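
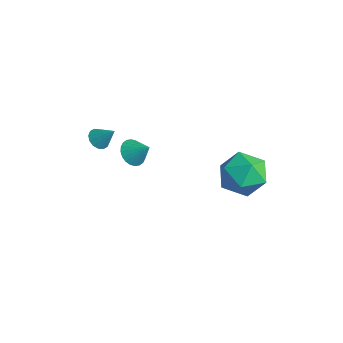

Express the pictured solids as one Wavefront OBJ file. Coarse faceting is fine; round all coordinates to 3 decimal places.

v 0.632 2.167 -2.586
v 1.653 2.328 -3.127
v 1.327 0.632 -1.733
v 2.348 0.793 -2.274
v 2.001 1.54 -1.447
v 1.572 2.489 -1.974
v 1.408 0.471 -2.886
v 0.979 1.42 -3.413
v 2.133 1.281 -3.313
v 2.5 1.941 -2.423
v 0.48 1.019 -2.437
v 0.847 1.679 -1.547
v -3.995 -0.542 -4.291
v -3.501 -0.999 -4.52
v -3.285 -0.138 -3.569
v -3.455 -0.782 -4.686
v -3.492 -0.528 -4.792
v -3.604 -0.277 -4.822
v -3.777 -0.066 -4.771
v -3.982 0.072 -4.647
v -4.189 0.117 -4.469
v -4.367 0.062 -4.264
v -4.488 -0.085 -4.063
v -4.534 -0.302 -3.896
v -4.497 -0.555 -3.79
v -4.385 -0.807 -3.76
v -4.213 -1.018 -3.811
v -4.007 -1.156 -3.936
v -3.8 -1.201 -4.114
v -3.622 -1.146 -4.319
v -3.662 -2.398 -2.192
v -3.231 -2.683 -2.38
v -3.038 -1.982 -1.388
v -3.22 -2.434 -2.517
v -3.328 -2.175 -2.567
v -3.525 -1.976 -2.517
v -3.759 -1.891 -2.38
v -3.967 -1.941 -2.192
v -4.094 -2.114 -2.004
v -4.104 -2.363 -1.867
v -3.997 -2.622 -1.817
v -3.799 -2.82 -1.867
v -3.565 -2.906 -2.004
v -3.357 -2.856 -2.192
f 1 12 6
f 1 6 2
f 1 2 8
f 1 8 11
f 1 11 12
f 2 6 10
f 6 12 5
f 12 11 3
f 11 8 7
f 8 2 9
f 4 10 5
f 4 5 3
f 4 3 7
f 4 7 9
f 4 9 10
f 5 10 6
f 3 5 12
f 7 3 11
f 9 7 8
f 10 9 2
f 14 13 16
f 14 16 15
f 16 13 17
f 16 17 15
f 17 13 18
f 17 18 15
f 18 13 19
f 18 19 15
f 19 13 20
f 19 20 15
f 20 13 21
f 20 21 15
f 21 13 22
f 21 22 15
f 22 13 23
f 22 23 15
f 23 13 24
f 23 24 15
f 24 13 25
f 24 25 15
f 25 13 26
f 25 26 15
f 26 13 27
f 26 27 15
f 27 13 28
f 27 28 15
f 28 13 29
f 28 29 15
f 29 13 30
f 29 30 15
f 30 13 14
f 30 14 15
f 32 31 34
f 32 34 33
f 34 31 35
f 34 35 33
f 35 31 36
f 35 36 33
f 36 31 37
f 36 37 33
f 37 31 38
f 37 38 33
f 38 31 39
f 38 39 33
f 39 31 40
f 39 40 33
f 40 31 41
f 40 41 33
f 41 31 42
f 41 42 33
f 42 31 43
f 42 43 33
f 43 31 44
f 43 44 33
f 44 31 32
f 44 32 33



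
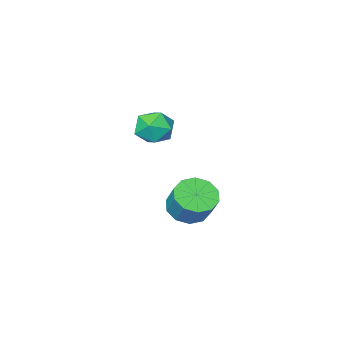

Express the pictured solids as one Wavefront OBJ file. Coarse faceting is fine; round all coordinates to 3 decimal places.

v -3.706 -0.833 -4.208
v -2.963 -1.446 -3.873
v -2.77 -0.561 -2.678
v -3.514 0.053 -3.012
v -2.702 -1.006 -4.241
v -2.509 -0.121 -3.046
v -2.824 -0.5 -4.597
v -2.631 0.386 -3.401
v -3.284 -0.121 -4.803
v -3.091 0.765 -3.608
v -3.904 -0.014 -4.782
v -3.711 0.872 -3.587
v -4.45 -0.219 -4.542
v -4.257 0.666 -3.347
v -4.711 -0.659 -4.174
v -4.518 0.226 -2.979
v -4.589 -1.166 -3.819
v -4.396 -0.28 -2.623
v -4.129 -1.545 -3.612
v -3.936 -0.659 -2.417
v -3.509 -1.652 -3.633
v -3.316 -0.766 -2.438
v -1.985 0.431 1.526
v -1.123 0.093 1.806
v -2.317 -0.953 0.874
v -1.455 -1.291 1.154
v -2.136 -1.1 1.813
v -1.931 -0.245 2.216
v -1.509 -0.615 0.464
v -1.304 0.24 0.867
v -0.829 -0.554 1.149
v -1.217 -0.854 1.983
v -2.223 -0.006 0.697
v -2.611 -0.306 1.531
f 2 1 5
f 2 5 3
f 3 5 6
f 3 6 4
f 5 1 7
f 5 7 6
f 6 7 8
f 6 8 4
f 7 1 9
f 7 9 8
f 8 9 10
f 8 10 4
f 9 1 11
f 9 11 10
f 10 11 12
f 10 12 4
f 11 1 13
f 11 13 12
f 12 13 14
f 12 14 4
f 13 1 15
f 13 15 14
f 14 15 16
f 14 16 4
f 15 1 17
f 15 17 16
f 16 17 18
f 16 18 4
f 17 1 19
f 17 19 18
f 18 19 20
f 18 20 4
f 19 1 21
f 19 21 20
f 20 21 22
f 20 22 4
f 21 1 2
f 21 2 22
f 22 2 3
f 22 3 4
f 23 34 28
f 23 28 24
f 23 24 30
f 23 30 33
f 23 33 34
f 24 28 32
f 28 34 27
f 34 33 25
f 33 30 29
f 30 24 31
f 26 32 27
f 26 27 25
f 26 25 29
f 26 29 31
f 26 31 32
f 27 32 28
f 25 27 34
f 29 25 33
f 31 29 30
f 32 31 24



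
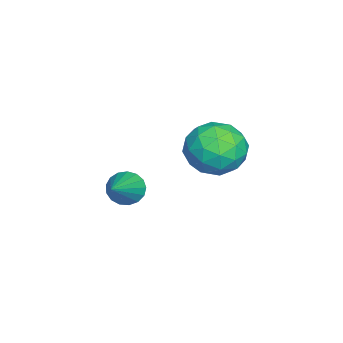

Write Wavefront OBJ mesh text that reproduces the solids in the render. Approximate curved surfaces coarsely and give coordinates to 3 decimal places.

v -1.189 1.27 -1.155
v -0.959 0.884 -1.567
v 0.269 1.19 -0.265
v -0.882 1.147 -1.668
v -0.876 1.438 -1.652
v -0.942 1.691 -1.521
v -1.064 1.848 -1.307
v -1.214 1.872 -1.058
v -1.359 1.759 -0.832
v -1.465 1.533 -0.679
v -1.508 1.248 -0.636
v -1.477 0.967 -0.711
v -1.38 0.756 -0.889
v -1.24 0.663 -1.127
v -1.088 0.709 -1.372
v -4.001 4.403 -0.648
v -2.965 4.173 -0.681
v -4.375 2.727 -0.719
v -3.339 2.497 -0.752
v -3.767 2.892 0.136
v -3.536 3.928 0.18
v -3.804 2.972 -1.58
v -3.573 4.008 -1.536
v -2.843 3.289 -1.257
v -2.82 3.239 -0.196
v -4.52 3.661 -1.204
v -4.497 3.611 -0.143
v -3.45 4.435 -0.659
v -3.89 2.465 -0.741
v -4.141 2.697 -0.219
v -3.532 2.562 -0.239
v -3.786 4.291 -0.153
v -3.177 4.156 -0.172
v -3.648 3.403 0.309
v -4.163 2.744 -1.228
v -3.554 2.609 -1.247
v -3.808 4.338 -1.161
v -3.199 4.203 -1.181
v -3.692 3.497 -1.709
v -2.77 3.78 -1.016
v -2.989 2.795 -1.058
v -3.262 3.075 -1.544
v -3.127 3.683 -1.519
v -2.756 3.751 -0.393
v -2.976 2.766 -0.434
v -3.228 2.998 0.088
v -3.092 3.607 0.113
v -2.684 3.232 -0.731
v -4.364 4.134 -0.966
v -4.584 3.149 -1.007
v -4.248 3.293 -1.513
v -4.112 3.902 -1.488
v -4.351 4.105 -0.342
v -4.57 3.12 -0.384
v -4.213 3.217 0.119
v -4.078 3.825 0.144
v -4.656 3.668 -0.669
f 2 1 4
f 2 4 3
f 4 1 5
f 4 5 3
f 5 1 6
f 5 6 3
f 6 1 7
f 6 7 3
f 7 1 8
f 7 8 3
f 8 1 9
f 8 9 3
f 9 1 10
f 9 10 3
f 10 1 11
f 10 11 3
f 11 1 12
f 11 12 3
f 12 1 13
f 12 13 3
f 13 1 14
f 13 14 3
f 14 1 15
f 14 15 3
f 15 1 2
f 15 2 3
f 16 53 32
f 53 27 56
f 32 56 21
f 53 56 32
f 16 32 28
f 32 21 33
f 28 33 17
f 32 33 28
f 16 28 37
f 28 17 38
f 37 38 23
f 28 38 37
f 16 37 49
f 37 23 52
f 49 52 26
f 37 52 49
f 16 49 53
f 49 26 57
f 53 57 27
f 49 57 53
f 17 33 44
f 33 21 47
f 44 47 25
f 33 47 44
f 21 56 34
f 56 27 55
f 34 55 20
f 56 55 34
f 27 57 54
f 57 26 50
f 54 50 18
f 57 50 54
f 26 52 51
f 52 23 39
f 51 39 22
f 52 39 51
f 23 38 43
f 38 17 40
f 43 40 24
f 38 40 43
f 19 45 31
f 45 25 46
f 31 46 20
f 45 46 31
f 19 31 29
f 31 20 30
f 29 30 18
f 31 30 29
f 19 29 36
f 29 18 35
f 36 35 22
f 29 35 36
f 19 36 41
f 36 22 42
f 41 42 24
f 36 42 41
f 19 41 45
f 41 24 48
f 45 48 25
f 41 48 45
f 20 46 34
f 46 25 47
f 34 47 21
f 46 47 34
f 18 30 54
f 30 20 55
f 54 55 27
f 30 55 54
f 22 35 51
f 35 18 50
f 51 50 26
f 35 50 51
f 24 42 43
f 42 22 39
f 43 39 23
f 42 39 43
f 25 48 44
f 48 24 40
f 44 40 17
f 48 40 44



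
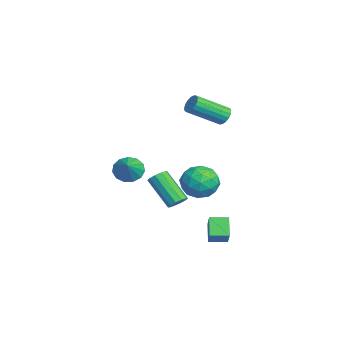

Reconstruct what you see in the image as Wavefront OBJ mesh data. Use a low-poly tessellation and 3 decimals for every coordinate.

v -2.147 -2.11 -0.634
v -1.685 -2.383 -1.294
v -1.013 -2.29 0.234
v -1.625 -1.908 -1.274
v -1.731 -1.497 -1.051
v -1.969 -1.281 -0.696
v -2.263 -1.328 -0.321
v -2.521 -1.624 -0.046
v -2.66 -2.073 0.043
v -2.636 -2.535 -0.084
v -2.457 -2.861 -0.385
v -2.18 -2.949 -0.766
v -1.892 -2.771 -1.104
v -1.066 2.688 3.445
v -0.827 2.435 2.969
v -0.535 0.699 4.038
v -0.774 0.952 4.515
v -0.607 2.553 3.1
v -0.315 0.816 4.169
v -0.492 2.702 3.311
v -0.2 0.965 4.38
v -0.508 2.848 3.552
v -0.216 1.111 4.621
v -0.652 2.957 3.769
v -0.36 1.221 4.838
v -0.891 3.005 3.912
v -0.599 1.268 4.981
v -1.17 2.98 3.948
v -0.878 1.243 5.017
v -1.425 2.888 3.868
v -1.133 1.152 4.938
v -1.598 2.751 3.692
v -1.306 1.014 4.762
v -1.649 2.599 3.46
v -1.357 0.863 4.529
v -1.566 2.468 3.224
v -1.274 0.731 4.293
v -1.369 2.387 3.039
v -1.077 0.65 4.108
v -1.102 2.375 2.947
v -0.81 0.639 4.016
v 3.969 -0.205 -0.174
v 4.354 -0.611 -0.142
v 3.295 -1.501 1.247
v 2.911 -1.095 1.214
v 4.441 -0.363 0.084
v 3.382 -1.254 1.472
v 4.348 -0.055 0.211
v 3.289 -0.945 1.599
v 4.11 0.196 0.191
v 3.051 -0.694 1.579
v 3.819 0.294 0.031
v 2.76 -0.597 1.419
v 3.585 0.201 -0.207
v 2.526 -0.689 1.182
v 3.498 -0.046 -0.432
v 2.439 -0.937 0.956
v 3.591 -0.355 -0.559
v 2.532 -1.245 0.829
v 3.829 -0.606 -0.539
v 2.77 -1.496 0.849
v 4.12 -0.703 -0.379
v 3.061 -1.594 1.009
v 3.316 1.352 -3.298
v 2.459 1.43 -2.476
v 3.379 2.319 -3.325
v 2.521 2.398 -2.504
v 4.159 1.322 -2.416
v 3.301 1.401 -1.595
v 4.221 2.29 -2.444
v 3.364 2.368 -1.622
v -0.023 2.192 -0.807
v 0.995 2.113 -0.414
v -0.235 0.447 -0.606
v 0.783 0.368 -0.213
v 0.009 0.872 0.372
v 0.14 1.951 0.248
v 0.62 0.609 -1.268
v 0.751 1.688 -1.392
v 1.392 1.135 -0.699
v 1.014 1.298 0.314
v -0.254 1.262 -1.334
v -0.632 1.425 -0.321
v 0.505 2.306 -0.628
v 0.255 0.254 -0.392
v -0.2 0.551 -0.048
v 0.398 0.504 0.183
v 0.002 2.21 -0.239
v 0.6 2.164 -0.008
v 0.02 1.435 0.454
v 0.16 0.396 -1.012
v 0.758 0.35 -0.781
v 0.362 2.056 -1.203
v 0.96 2.009 -0.972
v 0.74 1.125 -1.474
v 1.336 1.685 -0.565
v 1.212 0.659 -0.447
v 1.116 0.801 -1.066
v 1.193 1.434 -1.139
v 1.114 1.78 0.031
v 0.99 0.755 0.149
v 0.535 1.051 0.493
v 0.612 1.685 0.42
v 1.348 1.205 -0.137
v -0.23 1.805 -1.169
v -0.354 0.78 -1.051
v 0.148 0.875 -1.44
v 0.225 1.509 -1.513
v -0.452 1.901 -0.573
v -0.576 0.875 -0.455
v -0.433 1.126 0.119
v -0.356 1.759 0.046
v -0.588 1.355 -0.883
f 2 1 4
f 2 4 3
f 4 1 5
f 4 5 3
f 5 1 6
f 5 6 3
f 6 1 7
f 6 7 3
f 7 1 8
f 7 8 3
f 8 1 9
f 8 9 3
f 9 1 10
f 9 10 3
f 10 1 11
f 10 11 3
f 11 1 12
f 11 12 3
f 12 1 13
f 12 13 3
f 13 1 2
f 13 2 3
f 15 14 18
f 15 18 16
f 16 18 19
f 16 19 17
f 18 14 20
f 18 20 19
f 19 20 21
f 19 21 17
f 20 14 22
f 20 22 21
f 21 22 23
f 21 23 17
f 22 14 24
f 22 24 23
f 23 24 25
f 23 25 17
f 24 14 26
f 24 26 25
f 25 26 27
f 25 27 17
f 26 14 28
f 26 28 27
f 27 28 29
f 27 29 17
f 28 14 30
f 28 30 29
f 29 30 31
f 29 31 17
f 30 14 32
f 30 32 31
f 31 32 33
f 31 33 17
f 32 14 34
f 32 34 33
f 33 34 35
f 33 35 17
f 34 14 36
f 34 36 35
f 35 36 37
f 35 37 17
f 36 14 38
f 36 38 37
f 37 38 39
f 37 39 17
f 38 14 40
f 38 40 39
f 39 40 41
f 39 41 17
f 40 14 15
f 40 15 41
f 41 15 16
f 41 16 17
f 43 42 46
f 43 46 44
f 44 46 47
f 44 47 45
f 46 42 48
f 46 48 47
f 47 48 49
f 47 49 45
f 48 42 50
f 48 50 49
f 49 50 51
f 49 51 45
f 50 42 52
f 50 52 51
f 51 52 53
f 51 53 45
f 52 42 54
f 52 54 53
f 53 54 55
f 53 55 45
f 54 42 56
f 54 56 55
f 55 56 57
f 55 57 45
f 56 42 58
f 56 58 57
f 57 58 59
f 57 59 45
f 58 42 60
f 58 60 59
f 59 60 61
f 59 61 45
f 60 42 62
f 60 62 61
f 61 62 63
f 61 63 45
f 62 42 43
f 62 43 63
f 63 43 44
f 63 44 45
f 65 67 64
f 68 65 64
f 64 67 66
f 66 68 64
f 65 71 67
f 69 65 68
f 69 71 65
f 67 71 66
f 70 68 66
f 66 71 70
f 70 69 68
f 71 69 70
f 72 109 88
f 109 83 112
f 88 112 77
f 109 112 88
f 72 88 84
f 88 77 89
f 84 89 73
f 88 89 84
f 72 84 93
f 84 73 94
f 93 94 79
f 84 94 93
f 72 93 105
f 93 79 108
f 105 108 82
f 93 108 105
f 72 105 109
f 105 82 113
f 109 113 83
f 105 113 109
f 73 89 100
f 89 77 103
f 100 103 81
f 89 103 100
f 77 112 90
f 112 83 111
f 90 111 76
f 112 111 90
f 83 113 110
f 113 82 106
f 110 106 74
f 113 106 110
f 82 108 107
f 108 79 95
f 107 95 78
f 108 95 107
f 79 94 99
f 94 73 96
f 99 96 80
f 94 96 99
f 75 101 87
f 101 81 102
f 87 102 76
f 101 102 87
f 75 87 85
f 87 76 86
f 85 86 74
f 87 86 85
f 75 85 92
f 85 74 91
f 92 91 78
f 85 91 92
f 75 92 97
f 92 78 98
f 97 98 80
f 92 98 97
f 75 97 101
f 97 80 104
f 101 104 81
f 97 104 101
f 76 102 90
f 102 81 103
f 90 103 77
f 102 103 90
f 74 86 110
f 86 76 111
f 110 111 83
f 86 111 110
f 78 91 107
f 91 74 106
f 107 106 82
f 91 106 107
f 80 98 99
f 98 78 95
f 99 95 79
f 98 95 99
f 81 104 100
f 104 80 96
f 100 96 73
f 104 96 100



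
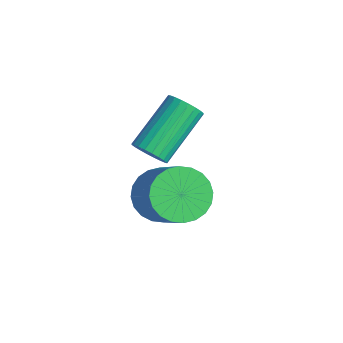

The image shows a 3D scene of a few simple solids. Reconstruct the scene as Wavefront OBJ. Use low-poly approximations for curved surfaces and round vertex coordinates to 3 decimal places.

v 2.418 -3.351 -0.944
v 3.07 -3.607 -1.659
v 4.613 -3.724 -0.21
v 3.962 -3.469 0.504
v 3.102 -3.218 -1.662
v 4.645 -3.336 -0.213
v 3.03 -2.849 -1.556
v 4.574 -2.967 -0.107
v 2.865 -2.557 -1.356
v 4.409 -2.675 0.092
v 2.633 -2.386 -1.094
v 4.176 -2.504 0.354
v 2.367 -2.362 -0.809
v 3.91 -2.479 0.639
v 2.109 -2.488 -0.545
v 3.653 -2.606 0.904
v 1.899 -2.746 -0.342
v 3.442 -2.863 1.107
v 1.767 -3.096 -0.23
v 3.31 -3.213 1.219
v 1.735 -3.484 -0.227
v 3.278 -3.602 1.222
v 1.806 -3.853 -0.333
v 3.35 -3.971 1.116
v 1.971 -4.145 -0.532
v 3.515 -4.263 0.916
v 2.204 -4.316 -0.794
v 3.747 -4.434 0.654
v 2.47 -4.341 -1.079
v 4.013 -4.458 0.369
v 2.727 -4.214 -1.344
v 4.271 -4.332 0.105
v 2.938 -3.957 -1.547
v 4.481 -4.074 -0.098
v 0.802 -2.985 -0.389
v 1.434 -2.791 -0.279
v 0.709 -1.121 0.939
v 0.078 -1.315 0.829
v 1.377 -2.657 -0.496
v 0.652 -0.988 0.722
v 1.232 -2.574 -0.697
v 0.507 -0.904 0.521
v 1.022 -2.552 -0.851
v 0.297 -0.883 0.367
v 0.778 -2.597 -0.935
v 0.054 -0.927 0.283
v 0.539 -2.701 -0.935
v -0.186 -1.031 0.282
v 0.339 -2.848 -0.853
v -0.386 -1.178 0.365
v 0.21 -3.016 -0.699
v -0.515 -1.346 0.518
v 0.171 -3.179 -0.499
v -0.554 -1.509 0.719
v 0.228 -3.312 -0.282
v -0.497 -1.643 0.936
v 0.373 -3.396 -0.081
v -0.352 -1.726 1.137
v 0.583 -3.417 0.073
v -0.142 -1.748 1.291
v 0.826 -3.373 0.157
v 0.102 -1.703 1.375
v 1.066 -3.269 0.158
v 0.341 -1.599 1.375
v 1.266 -3.122 0.075
v 0.541 -1.452 1.293
v 1.395 -2.954 -0.078
v 0.67 -1.284 1.139
f 2 1 5
f 2 5 3
f 3 5 6
f 3 6 4
f 5 1 7
f 5 7 6
f 6 7 8
f 6 8 4
f 7 1 9
f 7 9 8
f 8 9 10
f 8 10 4
f 9 1 11
f 9 11 10
f 10 11 12
f 10 12 4
f 11 1 13
f 11 13 12
f 12 13 14
f 12 14 4
f 13 1 15
f 13 15 14
f 14 15 16
f 14 16 4
f 15 1 17
f 15 17 16
f 16 17 18
f 16 18 4
f 17 1 19
f 17 19 18
f 18 19 20
f 18 20 4
f 19 1 21
f 19 21 20
f 20 21 22
f 20 22 4
f 21 1 23
f 21 23 22
f 22 23 24
f 22 24 4
f 23 1 25
f 23 25 24
f 24 25 26
f 24 26 4
f 25 1 27
f 25 27 26
f 26 27 28
f 26 28 4
f 27 1 29
f 27 29 28
f 28 29 30
f 28 30 4
f 29 1 31
f 29 31 30
f 30 31 32
f 30 32 4
f 31 1 33
f 31 33 32
f 32 33 34
f 32 34 4
f 33 1 2
f 33 2 34
f 34 2 3
f 34 3 4
f 36 35 39
f 36 39 37
f 37 39 40
f 37 40 38
f 39 35 41
f 39 41 40
f 40 41 42
f 40 42 38
f 41 35 43
f 41 43 42
f 42 43 44
f 42 44 38
f 43 35 45
f 43 45 44
f 44 45 46
f 44 46 38
f 45 35 47
f 45 47 46
f 46 47 48
f 46 48 38
f 47 35 49
f 47 49 48
f 48 49 50
f 48 50 38
f 49 35 51
f 49 51 50
f 50 51 52
f 50 52 38
f 51 35 53
f 51 53 52
f 52 53 54
f 52 54 38
f 53 35 55
f 53 55 54
f 54 55 56
f 54 56 38
f 55 35 57
f 55 57 56
f 56 57 58
f 56 58 38
f 57 35 59
f 57 59 58
f 58 59 60
f 58 60 38
f 59 35 61
f 59 61 60
f 60 61 62
f 60 62 38
f 61 35 63
f 61 63 62
f 62 63 64
f 62 64 38
f 63 35 65
f 63 65 64
f 64 65 66
f 64 66 38
f 65 35 67
f 65 67 66
f 66 67 68
f 66 68 38
f 67 35 36
f 67 36 68
f 68 36 37
f 68 37 38



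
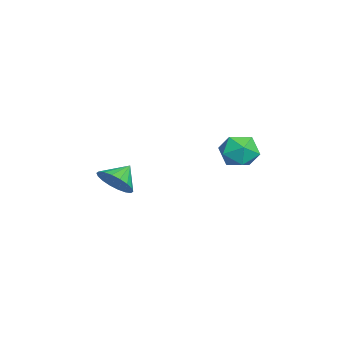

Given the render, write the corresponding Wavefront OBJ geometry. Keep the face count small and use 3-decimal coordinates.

v 1.879 3.746 0.265
v 2.798 3.421 0.046
v 1.302 2.999 -1.046
v 2.221 2.674 -1.265
v 1.74 2.312 -0.467
v 2.097 2.775 0.343
v 2.003 3.645 -1.343
v 2.36 4.108 -0.533
v 2.875 3.359 -0.948
v 2.712 2.535 -0.407
v 1.388 3.885 -0.593
v 1.225 3.061 -0.052
v -0.742 -2.375 -3.838
v -0.178 -1.567 -3.938
v -1.518 -1.745 -3.122
v -0.46 -1.532 -4.274
v -0.798 -1.664 -4.525
v -1.124 -1.937 -4.639
v -1.375 -2.297 -4.595
v -1.5 -2.672 -4.4
v -1.475 -2.988 -4.095
v -1.305 -3.183 -3.738
v -1.023 -3.218 -3.401
v -0.685 -3.086 -3.151
v -0.359 -2.813 -3.037
v -0.108 -2.453 -3.081
v 0.017 -2.078 -3.276
v -0.008 -1.762 -3.581
f 1 12 6
f 1 6 2
f 1 2 8
f 1 8 11
f 1 11 12
f 2 6 10
f 6 12 5
f 12 11 3
f 11 8 7
f 8 2 9
f 4 10 5
f 4 5 3
f 4 3 7
f 4 7 9
f 4 9 10
f 5 10 6
f 3 5 12
f 7 3 11
f 9 7 8
f 10 9 2
f 14 13 16
f 14 16 15
f 16 13 17
f 16 17 15
f 17 13 18
f 17 18 15
f 18 13 19
f 18 19 15
f 19 13 20
f 19 20 15
f 20 13 21
f 20 21 15
f 21 13 22
f 21 22 15
f 22 13 23
f 22 23 15
f 23 13 24
f 23 24 15
f 24 13 25
f 24 25 15
f 25 13 26
f 25 26 15
f 26 13 27
f 26 27 15
f 27 13 28
f 27 28 15
f 28 13 14
f 28 14 15



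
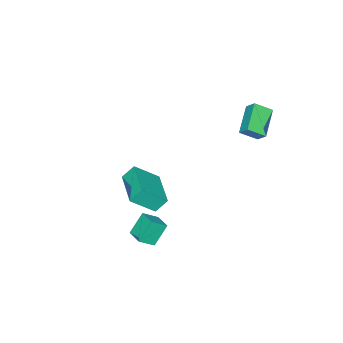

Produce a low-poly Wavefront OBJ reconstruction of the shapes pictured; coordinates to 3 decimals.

v -2.129 1.816 1.449
v -3.52 1.183 2.239
v -2.053 2.375 2.03
v -3.444 1.743 2.82
v -1.496 1.137 2.02
v -2.887 0.505 2.81
v -1.42 1.697 2.601
v -2.811 1.064 3.391
v 2.931 -0.411 -2.454
v 3.618 -0.831 -1.877
v 3.343 0.505 -2.278
v 4.03 0.086 -1.701
v 3.73 -0.566 -3.519
v 4.417 -0.985 -2.942
v 4.142 0.351 -3.343
v 4.829 -0.069 -2.766
v -0.76 -3.384 -3.557
v 0.265 -4.204 -2.445
v 0.624 -1.686 -3.579
v 1.649 -2.506 -2.468
v -0.269 -3.794 -4.312
v 0.756 -4.614 -3.201
v 1.115 -2.096 -4.335
v 2.14 -2.916 -3.223
f 2 4 1
f 5 2 1
f 1 4 3
f 3 5 1
f 2 8 4
f 6 2 5
f 6 8 2
f 4 8 3
f 7 5 3
f 3 8 7
f 7 6 5
f 8 6 7
f 10 12 9
f 13 10 9
f 9 12 11
f 11 13 9
f 10 16 12
f 14 10 13
f 14 16 10
f 12 16 11
f 15 13 11
f 11 16 15
f 15 14 13
f 16 14 15
f 18 20 17
f 21 18 17
f 17 20 19
f 19 21 17
f 18 24 20
f 22 18 21
f 22 24 18
f 20 24 19
f 23 21 19
f 19 24 23
f 23 22 21
f 24 22 23



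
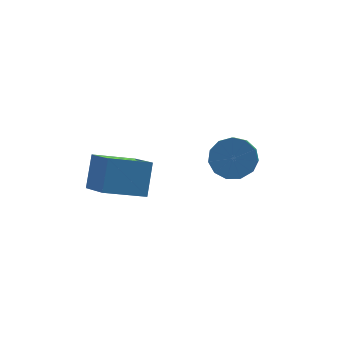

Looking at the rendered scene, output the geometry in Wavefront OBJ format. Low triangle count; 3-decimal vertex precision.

v -0.763 2.676 0.274
v -0.721 1.014 1.491
v -2.539 3.108 0.926
v -2.497 1.446 2.142
v -0.103 3.574 1.478
v -0.061 1.912 2.694
v -1.879 4.006 2.129
v -1.837 2.344 3.346
v 3.383 1.366 2.053
v 3.877 0.606 1.63
v 3.17 -0.606 2.984
v 2.677 0.154 3.407
v 4.226 0.829 2.012
v 3.519 -0.383 3.366
v 4.308 1.223 2.407
v 3.601 0.01 3.761
v 4.096 1.662 2.69
v 3.389 0.449 4.043
v 3.658 2.007 2.77
v 2.951 0.794 4.124
v 3.133 2.149 2.623
v 2.426 0.936 3.977
v 2.687 2.042 2.295
v 1.98 0.83 3.649
v 2.463 1.721 1.89
v 1.756 0.508 3.244
v 2.531 1.287 1.537
v 1.824 0.075 2.891
v 2.869 0.879 1.348
v 2.162 -0.334 2.701
v 3.371 0.625 1.382
v 2.664 -0.588 2.736
f 2 4 1
f 5 2 1
f 1 4 3
f 3 5 1
f 2 8 4
f 6 2 5
f 6 8 2
f 4 8 3
f 7 5 3
f 3 8 7
f 7 6 5
f 8 6 7
f 10 9 13
f 10 13 11
f 11 13 14
f 11 14 12
f 13 9 15
f 13 15 14
f 14 15 16
f 14 16 12
f 15 9 17
f 15 17 16
f 16 17 18
f 16 18 12
f 17 9 19
f 17 19 18
f 18 19 20
f 18 20 12
f 19 9 21
f 19 21 20
f 20 21 22
f 20 22 12
f 21 9 23
f 21 23 22
f 22 23 24
f 22 24 12
f 23 9 25
f 23 25 24
f 24 25 26
f 24 26 12
f 25 9 27
f 25 27 26
f 26 27 28
f 26 28 12
f 27 9 29
f 27 29 28
f 28 29 30
f 28 30 12
f 29 9 31
f 29 31 30
f 30 31 32
f 30 32 12
f 31 9 10
f 31 10 32
f 32 10 11
f 32 11 12



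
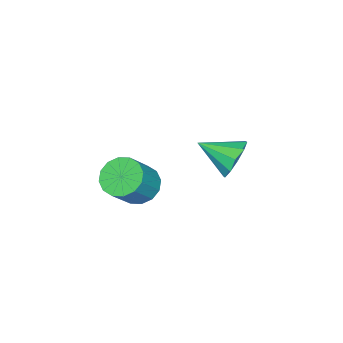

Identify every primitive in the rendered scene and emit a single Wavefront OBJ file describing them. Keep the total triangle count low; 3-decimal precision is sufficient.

v -0.28 -2.646 -0.262
v 0.416 -2.604 -0.862
v 1.495 -2.712 0.381
v 0.8 -2.754 0.982
v 0.327 -2.151 -0.745
v 1.406 -2.259 0.498
v 0.075 -1.831 -0.499
v 1.154 -1.939 0.745
v -0.272 -1.729 -0.189
v 0.808 -1.837 1.055
v -0.621 -1.872 0.102
v 0.459 -1.981 1.345
v -0.878 -2.223 0.295
v 0.201 -2.332 1.538
v -0.975 -2.688 0.339
v 0.104 -2.796 1.582
v -0.886 -3.141 0.222
v 0.193 -3.249 1.465
v -0.634 -3.461 -0.025
v 0.445 -3.569 1.219
v -0.288 -3.563 -0.335
v 0.792 -3.671 0.909
v 0.061 -3.419 -0.625
v 1.141 -3.528 0.618
v 0.319 -3.068 -0.818
v 1.398 -3.177 0.425
v -4.016 -0.535 -0.545
v -3.371 -0.069 0.045
v -3.584 -2.005 0.145
v -3.91 -0.092 0.334
v -4.489 -0.283 0.287
v -4.887 -0.571 -0.077
v -4.953 -0.845 -0.62
v -4.66 -1.001 -1.135
v -4.121 -0.979 -1.424
v -3.542 -0.787 -1.377
v -3.144 -0.499 -1.013
v -3.079 -0.225 -0.47
f 2 1 5
f 2 5 3
f 3 5 6
f 3 6 4
f 5 1 7
f 5 7 6
f 6 7 8
f 6 8 4
f 7 1 9
f 7 9 8
f 8 9 10
f 8 10 4
f 9 1 11
f 9 11 10
f 10 11 12
f 10 12 4
f 11 1 13
f 11 13 12
f 12 13 14
f 12 14 4
f 13 1 15
f 13 15 14
f 14 15 16
f 14 16 4
f 15 1 17
f 15 17 16
f 16 17 18
f 16 18 4
f 17 1 19
f 17 19 18
f 18 19 20
f 18 20 4
f 19 1 21
f 19 21 20
f 20 21 22
f 20 22 4
f 21 1 23
f 21 23 22
f 22 23 24
f 22 24 4
f 23 1 25
f 23 25 24
f 24 25 26
f 24 26 4
f 25 1 2
f 25 2 26
f 26 2 3
f 26 3 4
f 28 27 30
f 28 30 29
f 30 27 31
f 30 31 29
f 31 27 32
f 31 32 29
f 32 27 33
f 32 33 29
f 33 27 34
f 33 34 29
f 34 27 35
f 34 35 29
f 35 27 36
f 35 36 29
f 36 27 37
f 36 37 29
f 37 27 38
f 37 38 29
f 38 27 28
f 38 28 29



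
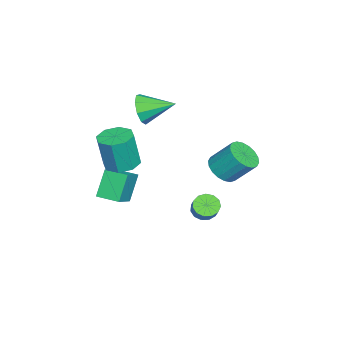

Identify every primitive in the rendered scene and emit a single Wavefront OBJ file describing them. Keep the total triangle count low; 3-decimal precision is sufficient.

v 2.323 1.347 -0.574
v 2.817 0.846 -0.152
v 2.851 1.813 0.955
v 2.357 2.313 0.534
v 3.052 1.053 -0.34
v 3.086 2.019 0.767
v 3.142 1.318 -0.574
v 3.177 2.284 0.533
v 3.07 1.588 -0.808
v 3.105 2.555 0.299
v 2.851 1.811 -0.995
v 2.885 2.778 0.112
v 2.526 1.942 -1.1
v 2.561 2.908 0.008
v 2.161 1.955 -1.099
v 2.196 2.921 0.008
v 1.829 1.847 -0.995
v 1.863 2.814 0.112
v 1.594 1.641 -0.807
v 1.628 2.607 0.3
v 1.503 1.376 -0.573
v 1.538 2.342 0.534
v 1.575 1.105 -0.339
v 1.61 2.072 0.768
v 1.795 0.882 -0.152
v 1.829 1.849 0.955
v 2.119 0.752 -0.048
v 2.154 1.718 1.06
v 2.484 0.739 -0.048
v 2.519 1.705 1.059
v 0.896 -2.643 1.766
v 1.382 -2.817 2.454
v 0.744 -1.137 2.254
v 1.721 -2.638 2.008
v 1.674 -2.462 1.449
v 1.263 -2.37 1.038
v 0.68 -2.406 0.968
v 0.198 -2.553 1.272
v 0.042 -2.742 1.807
v 0.286 -2.884 2.323
v 0.815 -2.914 2.579
v 3.552 -2.819 -0.068
v 4.388 -2.763 -0.124
v 4.524 -3.024 1.632
v 3.688 -3.081 1.688
v 4.11 -2.194 -0.018
v 4.246 -2.455 1.738
v 3.505 -1.99 0.059
v 3.641 -2.251 1.815
v 2.928 -2.273 0.062
v 3.063 -2.534 1.817
v 2.716 -2.876 -0.012
v 2.852 -3.137 1.744
v 2.994 -3.445 -0.118
v 3.13 -3.706 1.638
v 3.599 -3.649 -0.195
v 3.735 -3.91 1.561
v 4.177 -3.366 -0.197
v 4.312 -3.627 1.558
v 2.393 0.563 -3.292
v 2.868 0.539 -3.689
v 3.503 0.793 -2.946
v 3.027 0.817 -2.548
v 2.748 0.867 -3.699
v 3.383 1.121 -2.956
v 2.515 1.098 -3.579
v 3.15 1.352 -2.836
v 2.244 1.16 -3.368
v 2.879 1.414 -2.625
v 2.019 1.032 -3.133
v 2.654 1.286 -2.39
v 1.914 0.755 -2.948
v 2.548 1.009 -2.205
v 1.96 0.417 -2.872
v 2.595 0.671 -2.129
v 2.143 0.126 -2.93
v 2.778 0.38 -2.186
v 2.406 -0.027 -3.102
v 3.041 0.227 -2.358
v 2.665 0.008 -3.334
v 3.299 0.261 -2.591
v 2.837 0.218 -3.553
v 3.472 0.472 -2.81
v 1.082 -4.26 -4.141
v 0.281 -4.064 -2.852
v 1.248 -3.154 -4.206
v 0.448 -2.958 -2.916
v 2.332 -4.402 -3.344
v 1.532 -4.206 -2.054
v 2.499 -3.296 -3.408
v 1.698 -3.1 -2.119
f 2 1 5
f 2 5 3
f 3 5 6
f 3 6 4
f 5 1 7
f 5 7 6
f 6 7 8
f 6 8 4
f 7 1 9
f 7 9 8
f 8 9 10
f 8 10 4
f 9 1 11
f 9 11 10
f 10 11 12
f 10 12 4
f 11 1 13
f 11 13 12
f 12 13 14
f 12 14 4
f 13 1 15
f 13 15 14
f 14 15 16
f 14 16 4
f 15 1 17
f 15 17 16
f 16 17 18
f 16 18 4
f 17 1 19
f 17 19 18
f 18 19 20
f 18 20 4
f 19 1 21
f 19 21 20
f 20 21 22
f 20 22 4
f 21 1 23
f 21 23 22
f 22 23 24
f 22 24 4
f 23 1 25
f 23 25 24
f 24 25 26
f 24 26 4
f 25 1 27
f 25 27 26
f 26 27 28
f 26 28 4
f 27 1 29
f 27 29 28
f 28 29 30
f 28 30 4
f 29 1 2
f 29 2 30
f 30 2 3
f 30 3 4
f 32 31 34
f 32 34 33
f 34 31 35
f 34 35 33
f 35 31 36
f 35 36 33
f 36 31 37
f 36 37 33
f 37 31 38
f 37 38 33
f 38 31 39
f 38 39 33
f 39 31 40
f 39 40 33
f 40 31 41
f 40 41 33
f 41 31 32
f 41 32 33
f 43 42 46
f 43 46 44
f 44 46 47
f 44 47 45
f 46 42 48
f 46 48 47
f 47 48 49
f 47 49 45
f 48 42 50
f 48 50 49
f 49 50 51
f 49 51 45
f 50 42 52
f 50 52 51
f 51 52 53
f 51 53 45
f 52 42 54
f 52 54 53
f 53 54 55
f 53 55 45
f 54 42 56
f 54 56 55
f 55 56 57
f 55 57 45
f 56 42 58
f 56 58 57
f 57 58 59
f 57 59 45
f 58 42 43
f 58 43 59
f 59 43 44
f 59 44 45
f 61 60 64
f 61 64 62
f 62 64 65
f 62 65 63
f 64 60 66
f 64 66 65
f 65 66 67
f 65 67 63
f 66 60 68
f 66 68 67
f 67 68 69
f 67 69 63
f 68 60 70
f 68 70 69
f 69 70 71
f 69 71 63
f 70 60 72
f 70 72 71
f 71 72 73
f 71 73 63
f 72 60 74
f 72 74 73
f 73 74 75
f 73 75 63
f 74 60 76
f 74 76 75
f 75 76 77
f 75 77 63
f 76 60 78
f 76 78 77
f 77 78 79
f 77 79 63
f 78 60 80
f 78 80 79
f 79 80 81
f 79 81 63
f 80 60 82
f 80 82 81
f 81 82 83
f 81 83 63
f 82 60 61
f 82 61 83
f 83 61 62
f 83 62 63
f 85 87 84
f 88 85 84
f 84 87 86
f 86 88 84
f 85 91 87
f 89 85 88
f 89 91 85
f 87 91 86
f 90 88 86
f 86 91 90
f 90 89 88
f 91 89 90



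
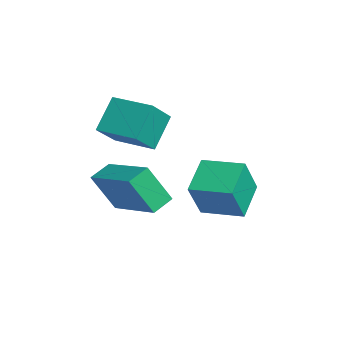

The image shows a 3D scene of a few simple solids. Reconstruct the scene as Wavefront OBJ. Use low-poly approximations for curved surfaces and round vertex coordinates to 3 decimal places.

v -2.426 -3.883 0.722
v -2.965 -3.179 1.806
v -3.116 -3.067 -0.151
v -3.654 -2.363 0.933
v -1.286 -2.957 0.687
v -1.824 -2.253 1.771
v -1.975 -2.141 -0.186
v -2.514 -1.437 0.898
v -1.196 -0.485 -1.555
v -0.676 -1.086 -0.225
v -0.249 0.568 -1.45
v 0.271 -0.033 -0.119
v -0.271 -1.247 -2.261
v 0.249 -1.848 -0.93
v 0.676 -0.194 -2.155
v 1.196 -0.795 -0.825
v -3.389 -3.008 -3.306
v -3.591 -3.745 -1.911
v -3.737 -2.293 -2.978
v -3.938 -3.03 -1.584
v -1.442 -2.35 -2.676
v -1.643 -3.087 -1.282
v -1.789 -1.635 -2.349
v -1.991 -2.372 -0.954
f 2 4 1
f 5 2 1
f 1 4 3
f 3 5 1
f 2 8 4
f 6 2 5
f 6 8 2
f 4 8 3
f 7 5 3
f 3 8 7
f 7 6 5
f 8 6 7
f 10 12 9
f 13 10 9
f 9 12 11
f 11 13 9
f 10 16 12
f 14 10 13
f 14 16 10
f 12 16 11
f 15 13 11
f 11 16 15
f 15 14 13
f 16 14 15
f 18 20 17
f 21 18 17
f 17 20 19
f 19 21 17
f 18 24 20
f 22 18 21
f 22 24 18
f 20 24 19
f 23 21 19
f 19 24 23
f 23 22 21
f 24 22 23



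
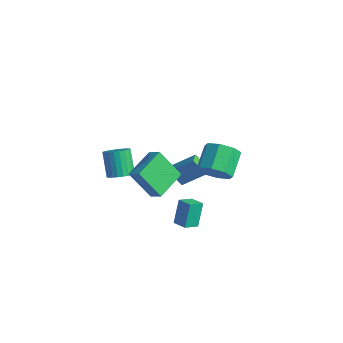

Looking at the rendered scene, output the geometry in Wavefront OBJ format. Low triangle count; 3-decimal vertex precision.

v 3.547 -2.233 -1.351
v 3.242 -1.663 0.068
v 3.536 -1.353 -1.708
v 3.231 -0.782 -0.288
v 4.429 -2.158 -1.192
v 4.124 -1.587 0.228
v 4.418 -1.277 -1.548
v 4.113 -0.707 -0.129
v 1.255 2.307 -0.935
v 1.605 1.803 -0.058
v 0.815 3.009 0.951
v 0.465 3.513 0.075
v 2.132 2.371 -0.324
v 1.342 3.577 0.685
v 2.145 2.901 -0.948
v 1.355 4.107 0.061
v 1.637 3.084 -1.564
v 0.847 4.29 -0.555
v 0.905 2.811 -1.811
v 0.115 4.017 -0.802
v 0.378 2.243 -1.545
v -0.412 3.449 -0.536
v 0.365 1.713 -0.921
v -0.425 2.919 0.088
v 0.873 1.53 -0.305
v 0.083 2.736 0.704
v 0.227 -2.776 0.813
v 1.004 -2.654 1.27
v -0.387 -0.945 1.37
v 0.39 -0.823 1.827
v 1.11 -1.957 -0.907
v 1.887 -1.835 -0.45
v 0.496 -0.126 -0.35
v 1.273 -0.004 0.107
v -3.277 -0.847 -2.518
v -2.647 -1.097 -2.074
v -3.533 -0.743 -0.618
v -4.163 -0.493 -1.062
v -2.581 -0.79 -2.108
v -3.466 -0.436 -0.652
v -2.62 -0.491 -2.204
v -3.506 -0.138 -0.749
v -2.76 -0.247 -2.348
v -3.645 0.106 -0.893
v -2.978 -0.094 -2.518
v -3.863 0.259 -1.063
v -3.242 -0.056 -2.688
v -4.127 0.298 -1.233
v -3.511 -0.138 -2.832
v -4.396 0.216 -1.377
v -3.744 -0.328 -2.928
v -4.63 0.026 -1.473
v -3.907 -0.597 -2.962
v -4.793 -0.243 -1.506
v -3.974 -0.904 -2.928
v -4.859 -0.55 -1.472
v -3.934 -1.202 -2.831
v -4.82 -0.849 -1.376
v -3.795 -1.446 -2.687
v -4.68 -1.093 -1.232
v -3.577 -1.599 -2.517
v -4.462 -1.246 -1.062
v -3.313 -1.638 -2.347
v -4.198 -1.284 -0.892
v -3.044 -1.556 -2.203
v -3.929 -1.202 -0.748
v -2.81 -1.366 -2.107
v -3.696 -1.012 -0.652
v -1.926 1.723 -2.018
v -1.021 2.739 -0.983
v -1.295 2.155 -2.994
v -0.39 3.171 -1.958
v -1.37 1.129 -1.922
v -0.465 2.145 -0.886
v -0.739 1.561 -2.897
v 0.166 2.577 -1.862
f 2 4 1
f 5 2 1
f 1 4 3
f 3 5 1
f 2 8 4
f 6 2 5
f 6 8 2
f 4 8 3
f 7 5 3
f 3 8 7
f 7 6 5
f 8 6 7
f 10 9 13
f 10 13 11
f 11 13 14
f 11 14 12
f 13 9 15
f 13 15 14
f 14 15 16
f 14 16 12
f 15 9 17
f 15 17 16
f 16 17 18
f 16 18 12
f 17 9 19
f 17 19 18
f 18 19 20
f 18 20 12
f 19 9 21
f 19 21 20
f 20 21 22
f 20 22 12
f 21 9 23
f 21 23 22
f 22 23 24
f 22 24 12
f 23 9 25
f 23 25 24
f 24 25 26
f 24 26 12
f 25 9 10
f 25 10 26
f 26 10 11
f 26 11 12
f 28 30 27
f 31 28 27
f 27 30 29
f 29 31 27
f 28 34 30
f 32 28 31
f 32 34 28
f 30 34 29
f 33 31 29
f 29 34 33
f 33 32 31
f 34 32 33
f 36 35 39
f 36 39 37
f 37 39 40
f 37 40 38
f 39 35 41
f 39 41 40
f 40 41 42
f 40 42 38
f 41 35 43
f 41 43 42
f 42 43 44
f 42 44 38
f 43 35 45
f 43 45 44
f 44 45 46
f 44 46 38
f 45 35 47
f 45 47 46
f 46 47 48
f 46 48 38
f 47 35 49
f 47 49 48
f 48 49 50
f 48 50 38
f 49 35 51
f 49 51 50
f 50 51 52
f 50 52 38
f 51 35 53
f 51 53 52
f 52 53 54
f 52 54 38
f 53 35 55
f 53 55 54
f 54 55 56
f 54 56 38
f 55 35 57
f 55 57 56
f 56 57 58
f 56 58 38
f 57 35 59
f 57 59 58
f 58 59 60
f 58 60 38
f 59 35 61
f 59 61 60
f 60 61 62
f 60 62 38
f 61 35 63
f 61 63 62
f 62 63 64
f 62 64 38
f 63 35 65
f 63 65 64
f 64 65 66
f 64 66 38
f 65 35 67
f 65 67 66
f 66 67 68
f 66 68 38
f 67 35 36
f 67 36 68
f 68 36 37
f 68 37 38
f 70 72 69
f 73 70 69
f 69 72 71
f 71 73 69
f 70 76 72
f 74 70 73
f 74 76 70
f 72 76 71
f 75 73 71
f 71 76 75
f 75 74 73
f 76 74 75



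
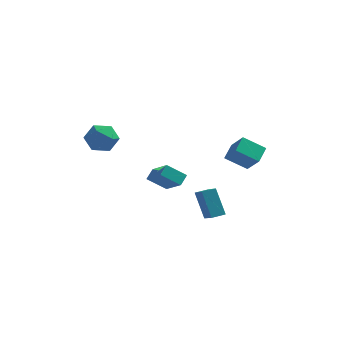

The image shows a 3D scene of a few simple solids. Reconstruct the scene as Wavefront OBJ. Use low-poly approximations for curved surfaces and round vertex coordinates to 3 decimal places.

v -2.387 2.926 -3.229
v -1.177 1.667 -2.045
v -2.179 3.61 -2.715
v -0.969 2.351 -1.531
v -1.211 3.229 -4.109
v -0.001 1.97 -2.925
v -1.003 3.913 -3.595
v 0.207 2.654 -2.411
v 2.486 -2.464 -2.963
v 1.748 -1.772 -1.319
v 3.185 -1.974 -2.855
v 2.447 -1.282 -1.211
v 3.173 -3.618 -2.169
v 2.435 -2.926 -0.525
v 3.872 -3.128 -2.061
v 3.134 -2.436 -0.417
v 3.528 1.073 0.951
v 3.723 2.149 1.536
v 2.678 1.853 -0.201
v 2.874 2.929 0.384
v 4.886 1.291 0.096
v 5.082 2.367 0.681
v 4.037 2.071 -1.056
v 4.232 3.147 -0.471
v -4.647 -1.137 2.153
v -3.746 -0.662 2.604
v -3.874 -2.758 2.316
v -2.973 -2.283 2.767
v -3.934 -2.302 3.331
v -4.412 -1.3 3.23
v -3.208 -2.12 1.69
v -3.686 -1.118 1.589
v -2.856 -1.27 2.318
v -3.305 -1.382 3.332
v -4.315 -2.038 1.588
v -4.764 -2.15 2.602
f 2 4 1
f 5 2 1
f 1 4 3
f 3 5 1
f 2 8 4
f 6 2 5
f 6 8 2
f 4 8 3
f 7 5 3
f 3 8 7
f 7 6 5
f 8 6 7
f 10 12 9
f 13 10 9
f 9 12 11
f 11 13 9
f 10 16 12
f 14 10 13
f 14 16 10
f 12 16 11
f 15 13 11
f 11 16 15
f 15 14 13
f 16 14 15
f 18 20 17
f 21 18 17
f 17 20 19
f 19 21 17
f 18 24 20
f 22 18 21
f 22 24 18
f 20 24 19
f 23 21 19
f 19 24 23
f 23 22 21
f 24 22 23
f 25 36 30
f 25 30 26
f 25 26 32
f 25 32 35
f 25 35 36
f 26 30 34
f 30 36 29
f 36 35 27
f 35 32 31
f 32 26 33
f 28 34 29
f 28 29 27
f 28 27 31
f 28 31 33
f 28 33 34
f 29 34 30
f 27 29 36
f 31 27 35
f 33 31 32
f 34 33 26



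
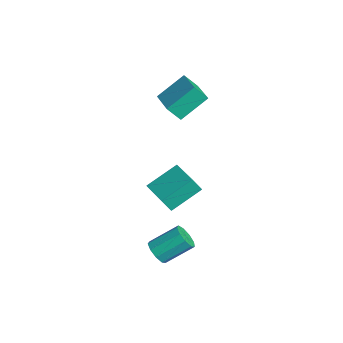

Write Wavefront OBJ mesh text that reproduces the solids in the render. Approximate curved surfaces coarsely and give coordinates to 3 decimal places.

v -3.702 -0.142 2.109
v -3.92 -0.77 2.895
v -3.862 1.281 3.2
v -4.079 0.652 3.987
v -1.921 -0.252 2.513
v -2.138 -0.881 3.3
v -2.08 1.17 3.605
v -2.298 0.542 4.391
v 2.926 -3.095 -2.567
v 3.18 -3.487 -2.045
v 3.347 -2.137 -1.112
v 3.094 -1.745 -1.633
v 3.537 -3.337 -2.326
v 3.705 -1.987 -1.393
v 3.609 -3.074 -2.719
v 3.777 -1.724 -1.786
v 3.361 -2.821 -3.041
v 3.529 -1.471 -2.108
v 2.91 -2.696 -3.141
v 3.078 -1.346 -2.208
v 2.466 -2.758 -2.972
v 2.634 -1.407 -2.039
v 2.238 -2.977 -2.613
v 2.405 -1.627 -1.68
v 2.331 -3.252 -2.233
v 2.499 -1.902 -1.299
v 2.703 -3.454 -2.008
v 2.871 -2.103 -1.075
v -2.175 -1.422 -3.062
v -2.2 -1.908 -2.199
v -2.461 0.227 -2.142
v -2.485 -0.258 -1.279
v -0.495 -1.222 -2.901
v -0.519 -1.707 -2.038
v -0.78 0.428 -1.981
v -0.805 -0.058 -1.118
f 2 4 1
f 5 2 1
f 1 4 3
f 3 5 1
f 2 8 4
f 6 2 5
f 6 8 2
f 4 8 3
f 7 5 3
f 3 8 7
f 7 6 5
f 8 6 7
f 10 9 13
f 10 13 11
f 11 13 14
f 11 14 12
f 13 9 15
f 13 15 14
f 14 15 16
f 14 16 12
f 15 9 17
f 15 17 16
f 16 17 18
f 16 18 12
f 17 9 19
f 17 19 18
f 18 19 20
f 18 20 12
f 19 9 21
f 19 21 20
f 20 21 22
f 20 22 12
f 21 9 23
f 21 23 22
f 22 23 24
f 22 24 12
f 23 9 25
f 23 25 24
f 24 25 26
f 24 26 12
f 25 9 27
f 25 27 26
f 26 27 28
f 26 28 12
f 27 9 10
f 27 10 28
f 28 10 11
f 28 11 12
f 30 32 29
f 33 30 29
f 29 32 31
f 31 33 29
f 30 36 32
f 34 30 33
f 34 36 30
f 32 36 31
f 35 33 31
f 31 36 35
f 35 34 33
f 36 34 35



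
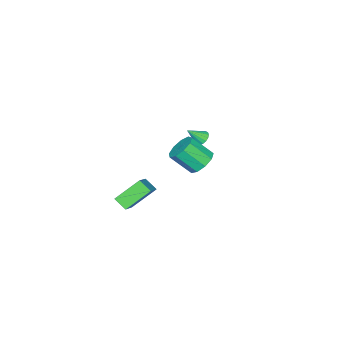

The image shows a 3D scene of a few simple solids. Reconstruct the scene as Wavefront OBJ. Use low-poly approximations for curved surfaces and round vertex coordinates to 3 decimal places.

v 2.655 4.124 2.282
v 3.346 3.943 1.803
v 3.836 2.914 2.898
v 3.145 3.096 3.378
v 3.466 4.388 2.168
v 3.955 3.36 3.263
v 3.206 4.71 2.586
v 3.696 3.682 3.682
v 2.689 4.758 2.862
v 3.179 3.73 3.958
v 2.156 4.509 2.867
v 2.646 3.481 3.962
v 1.856 4.08 2.598
v 2.346 3.052 3.693
v 1.931 3.672 2.181
v 2.421 2.643 3.277
v 2.344 3.475 1.812
v 2.834 2.447 2.907
v 2.903 3.582 1.663
v 3.393 2.554 2.758
v -0.229 -0.868 -4.01
v -0.261 -1.646 -3.484
v 1.39 -0.088 -2.759
v 1.359 -0.867 -2.233
v 1.021 -1.673 -5.127
v 0.99 -2.452 -4.601
v 2.641 -0.894 -3.876
v 2.609 -1.672 -3.35
v -2.015 0.961 0.022
v -1.625 0.898 -0.331
v -1.385 0.399 0.818
v -1.57 1.119 -0.218
v -1.617 1.303 -0.051
v -1.756 1.409 0.133
v -1.953 1.413 0.292
v -2.165 1.312 0.389
v -2.343 1.132 0.402
v -2.445 0.912 0.328
v -2.449 0.703 0.184
v -2.353 0.553 0.002
v -2.18 0.497 -0.174
v -1.969 0.547 -0.306
v -1.769 0.692 -0.363
f 2 1 5
f 2 5 3
f 3 5 6
f 3 6 4
f 5 1 7
f 5 7 6
f 6 7 8
f 6 8 4
f 7 1 9
f 7 9 8
f 8 9 10
f 8 10 4
f 9 1 11
f 9 11 10
f 10 11 12
f 10 12 4
f 11 1 13
f 11 13 12
f 12 13 14
f 12 14 4
f 13 1 15
f 13 15 14
f 14 15 16
f 14 16 4
f 15 1 17
f 15 17 16
f 16 17 18
f 16 18 4
f 17 1 19
f 17 19 18
f 18 19 20
f 18 20 4
f 19 1 2
f 19 2 20
f 20 2 3
f 20 3 4
f 22 24 21
f 25 22 21
f 21 24 23
f 23 25 21
f 22 28 24
f 26 22 25
f 26 28 22
f 24 28 23
f 27 25 23
f 23 28 27
f 27 26 25
f 28 26 27
f 30 29 32
f 30 32 31
f 32 29 33
f 32 33 31
f 33 29 34
f 33 34 31
f 34 29 35
f 34 35 31
f 35 29 36
f 35 36 31
f 36 29 37
f 36 37 31
f 37 29 38
f 37 38 31
f 38 29 39
f 38 39 31
f 39 29 40
f 39 40 31
f 40 29 41
f 40 41 31
f 41 29 42
f 41 42 31
f 42 29 43
f 42 43 31
f 43 29 30
f 43 30 31



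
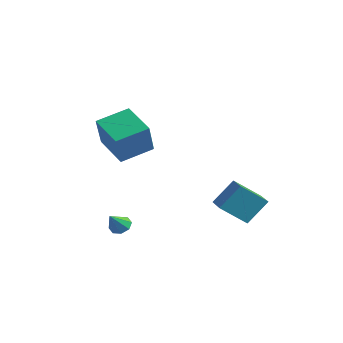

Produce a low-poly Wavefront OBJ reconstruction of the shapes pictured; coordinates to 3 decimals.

v 0.676 -1.761 0.25
v -1.087 -1.621 1.049
v 1.078 -0.135 0.853
v -0.685 0.005 1.651
v 1.365 -2.545 1.909
v -0.398 -2.405 2.707
v 1.767 -0.919 2.511
v 0.004 -0.779 3.31
v 1.556 -2.466 -3.408
v 2.133 -2.382 -3.498
v 1.804 -3.254 -2.552
v 1.963 -2.1 -3.189
v 1.555 -2.032 -3.009
v 1.147 -2.219 -3.063
v 0.979 -2.55 -3.319
v 1.149 -2.832 -3.628
v 1.558 -2.9 -3.808
v 1.965 -2.713 -3.754
v 2.248 2.495 -2.882
v 2.59 3.487 -1.596
v 2.924 3.655 -3.957
v 3.266 4.647 -2.671
v 3.494 1.893 -2.749
v 3.836 2.885 -1.463
v 4.17 3.053 -3.824
v 4.512 4.045 -2.538
f 2 4 1
f 5 2 1
f 1 4 3
f 3 5 1
f 2 8 4
f 6 2 5
f 6 8 2
f 4 8 3
f 7 5 3
f 3 8 7
f 7 6 5
f 8 6 7
f 10 9 12
f 10 12 11
f 12 9 13
f 12 13 11
f 13 9 14
f 13 14 11
f 14 9 15
f 14 15 11
f 15 9 16
f 15 16 11
f 16 9 17
f 16 17 11
f 17 9 18
f 17 18 11
f 18 9 10
f 18 10 11
f 20 22 19
f 23 20 19
f 19 22 21
f 21 23 19
f 20 26 22
f 24 20 23
f 24 26 20
f 22 26 21
f 25 23 21
f 21 26 25
f 25 24 23
f 26 24 25



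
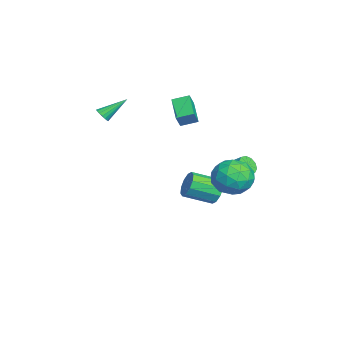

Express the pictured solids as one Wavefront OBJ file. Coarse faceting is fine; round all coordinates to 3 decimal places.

v -2.668 -4.383 2.803
v -2.285 -4.531 3.138
v -3.072 -2.997 3.877
v -2.168 -4.373 2.978
v -2.165 -4.217 2.777
v -2.278 -4.099 2.583
v -2.48 -4.047 2.439
v -2.725 -4.071 2.378
v -2.957 -4.167 2.415
v -3.123 -4.313 2.54
v -3.184 -4.474 2.726
v -3.128 -4.615 2.929
v -2.965 -4.703 3.103
v -2.735 -4.717 3.209
v -2.49 -4.655 3.221
v -2.291 -0.271 3.608
v -2.298 0.72 3.922
v -0.747 -0.033 2.889
v -0.753 0.958 3.204
v -1.887 -0.518 4.396
v -1.893 0.473 4.711
v -0.342 -0.28 3.678
v -0.349 0.711 3.992
v -3.31 2.07 -3.632
v -2.881 1.806 -4.39
v -2.661 0.085 -3.666
v -3.09 0.35 -2.908
v -2.495 2.006 -4.033
v -2.275 0.285 -3.308
v -2.421 2.23 -3.522
v -2.201 0.509 -2.798
v -2.686 2.394 -3.054
v -2.466 0.673 -2.329
v -3.189 2.433 -2.807
v -2.97 0.713 -2.082
v -3.739 2.335 -2.874
v -3.519 0.614 -2.15
v -4.125 2.135 -3.232
v -3.905 0.414 -2.507
v -4.199 1.911 -3.742
v -3.979 0.19 -3.018
v -3.934 1.747 -4.211
v -3.714 0.026 -3.486
v -3.43 1.707 -4.458
v -3.211 -0.013 -3.733
v 2.802 3.49 0.2
v 4.004 3.118 0.101
v 2.576 2.322 1.859
v 3.778 1.95 1.76
v 3.51 3.14 2.082
v 3.65 3.862 1.057
v 2.93 1.578 0.903
v 3.07 2.3 -0.122
v 4.083 1.936 0.536
v 4.441 2.902 1.265
v 2.139 2.538 0.695
v 2.497 3.504 1.424
v 3.423 3.407 0.005
v 3.157 2.033 1.955
v 3 2.733 2.144
v 3.706 2.515 2.087
v 3.214 3.844 0.566
v 3.921 3.625 0.509
v 3.631 3.638 1.673
v 2.659 1.815 1.451
v 3.366 1.596 1.394
v 2.874 2.925 -0.127
v 3.58 2.707 -0.184
v 2.949 1.802 0.287
v 4.176 2.493 0.203
v 4.043 1.807 1.178
v 3.545 1.588 0.674
v 3.627 2.012 0.071
v 4.386 3.061 0.631
v 4.254 2.375 1.606
v 4.096 3.074 1.795
v 4.178 3.498 1.193
v 4.433 2.366 0.886
v 2.326 3.065 0.354
v 2.194 2.379 1.329
v 2.402 1.942 0.767
v 2.484 2.366 0.165
v 2.537 3.633 0.782
v 2.404 2.947 1.757
v 2.953 3.428 1.889
v 3.035 3.852 1.286
v 2.147 3.074 1.074
v -1.036 2.492 -1.019
v -0.552 2.602 -1.47
v 0.199 3.799 -0.371
v -0.284 3.688 0.079
v -0.862 2.867 -1.547
v -0.11 4.063 -0.448
v -1.238 2.988 -1.422
v -0.486 4.185 -0.323
v -1.536 2.92 -1.143
v -0.785 4.116 -0.044
v -1.644 2.688 -0.817
v -0.892 3.884 0.282
v -1.519 2.381 -0.569
v -0.768 3.578 0.53
v -1.21 2.117 -0.492
v -0.458 3.313 0.607
v -0.834 1.995 -0.617
v -0.082 3.192 0.482
v -0.535 2.064 -0.896
v 0.216 3.26 0.203
v -0.428 2.296 -1.222
v 0.324 3.492 -0.123
f 2 1 4
f 2 4 3
f 4 1 5
f 4 5 3
f 5 1 6
f 5 6 3
f 6 1 7
f 6 7 3
f 7 1 8
f 7 8 3
f 8 1 9
f 8 9 3
f 9 1 10
f 9 10 3
f 10 1 11
f 10 11 3
f 11 1 12
f 11 12 3
f 12 1 13
f 12 13 3
f 13 1 14
f 13 14 3
f 14 1 15
f 14 15 3
f 15 1 2
f 15 2 3
f 17 19 16
f 20 17 16
f 16 19 18
f 18 20 16
f 17 23 19
f 21 17 20
f 21 23 17
f 19 23 18
f 22 20 18
f 18 23 22
f 22 21 20
f 23 21 22
f 25 24 28
f 25 28 26
f 26 28 29
f 26 29 27
f 28 24 30
f 28 30 29
f 29 30 31
f 29 31 27
f 30 24 32
f 30 32 31
f 31 32 33
f 31 33 27
f 32 24 34
f 32 34 33
f 33 34 35
f 33 35 27
f 34 24 36
f 34 36 35
f 35 36 37
f 35 37 27
f 36 24 38
f 36 38 37
f 37 38 39
f 37 39 27
f 38 24 40
f 38 40 39
f 39 40 41
f 39 41 27
f 40 24 42
f 40 42 41
f 41 42 43
f 41 43 27
f 42 24 44
f 42 44 43
f 43 44 45
f 43 45 27
f 44 24 25
f 44 25 45
f 45 25 26
f 45 26 27
f 46 83 62
f 83 57 86
f 62 86 51
f 83 86 62
f 46 62 58
f 62 51 63
f 58 63 47
f 62 63 58
f 46 58 67
f 58 47 68
f 67 68 53
f 58 68 67
f 46 67 79
f 67 53 82
f 79 82 56
f 67 82 79
f 46 79 83
f 79 56 87
f 83 87 57
f 79 87 83
f 47 63 74
f 63 51 77
f 74 77 55
f 63 77 74
f 51 86 64
f 86 57 85
f 64 85 50
f 86 85 64
f 57 87 84
f 87 56 80
f 84 80 48
f 87 80 84
f 56 82 81
f 82 53 69
f 81 69 52
f 82 69 81
f 53 68 73
f 68 47 70
f 73 70 54
f 68 70 73
f 49 75 61
f 75 55 76
f 61 76 50
f 75 76 61
f 49 61 59
f 61 50 60
f 59 60 48
f 61 60 59
f 49 59 66
f 59 48 65
f 66 65 52
f 59 65 66
f 49 66 71
f 66 52 72
f 71 72 54
f 66 72 71
f 49 71 75
f 71 54 78
f 75 78 55
f 71 78 75
f 50 76 64
f 76 55 77
f 64 77 51
f 76 77 64
f 48 60 84
f 60 50 85
f 84 85 57
f 60 85 84
f 52 65 81
f 65 48 80
f 81 80 56
f 65 80 81
f 54 72 73
f 72 52 69
f 73 69 53
f 72 69 73
f 55 78 74
f 78 54 70
f 74 70 47
f 78 70 74
f 89 88 92
f 89 92 90
f 90 92 93
f 90 93 91
f 92 88 94
f 92 94 93
f 93 94 95
f 93 95 91
f 94 88 96
f 94 96 95
f 95 96 97
f 95 97 91
f 96 88 98
f 96 98 97
f 97 98 99
f 97 99 91
f 98 88 100
f 98 100 99
f 99 100 101
f 99 101 91
f 100 88 102
f 100 102 101
f 101 102 103
f 101 103 91
f 102 88 104
f 102 104 103
f 103 104 105
f 103 105 91
f 104 88 106
f 104 106 105
f 105 106 107
f 105 107 91
f 106 88 108
f 106 108 107
f 107 108 109
f 107 109 91
f 108 88 89
f 108 89 109
f 109 89 90
f 109 90 91



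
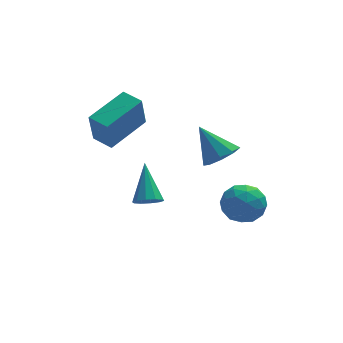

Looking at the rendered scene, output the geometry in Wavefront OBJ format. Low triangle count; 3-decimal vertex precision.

v -3.444 1.418 -0.128
v -3.665 0.97 1.413
v -1.894 2.6 0.437
v -2.114 2.151 1.978
v -2.826 0.669 -0.258
v -3.046 0.22 1.283
v -1.275 1.85 0.307
v -1.496 1.402 1.848
v -1.302 1.223 -4.071
v -0.653 1.222 -4.109
v -1.218 2.597 -2.689
v -0.793 1.494 -4.371
v -1.127 1.661 -4.517
v -1.528 1.662 -4.493
v -1.843 1.495 -4.308
v -1.951 1.224 -4.032
v -1.811 0.952 -3.77
v -1.477 0.785 -3.624
v -1.076 0.784 -3.648
v -0.761 0.951 -3.833
v 1.709 1.236 -1.681
v 2.453 1.663 -1.483
v 0.911 2.004 -0.339
v 2.123 1.99 -1.866
v 1.6 1.965 -2.163
v 1.128 1.598 -2.234
v 0.927 1.063 -2.046
v 1.093 0.608 -1.688
v 1.547 0.447 -1.327
v 2.076 0.656 -1.131
v 2.434 1.136 -1.193
v 1.107 -1.409 -2.487
v 1.762 -0.985 -1.898
v 2.278 -2.115 -3.282
v 2.933 -1.691 -2.693
v 2.341 -2.388 -2.345
v 1.617 -1.951 -1.854
v 2.423 -1.149 -3.326
v 1.699 -0.712 -2.835
v 2.575 -0.824 -2.416
v 2.525 -1.59 -1.81
v 1.515 -1.51 -3.37
v 1.465 -2.276 -2.764
v 1.331 -1.135 -2.123
v 2.709 -1.965 -3.057
v 2.361 -2.374 -2.853
v 2.746 -2.125 -2.506
v 1.246 -1.703 -2.097
v 1.631 -1.454 -1.751
v 1.972 -2.278 -2.013
v 2.409 -1.646 -3.429
v 2.794 -1.397 -3.083
v 1.294 -0.975 -2.674
v 1.679 -0.726 -2.327
v 2.068 -0.822 -3.167
v 2.195 -0.791 -2.081
v 2.883 -1.207 -2.548
v 2.583 -0.888 -2.92
v 2.157 -0.631 -2.632
v 2.165 -1.241 -1.725
v 2.854 -1.657 -2.192
v 2.506 -2.066 -1.988
v 2.08 -1.809 -1.699
v 2.643 -1.147 -2.029
v 1.186 -1.443 -2.988
v 1.875 -1.859 -3.455
v 1.96 -1.291 -3.481
v 1.534 -1.034 -3.192
v 1.157 -1.893 -2.632
v 1.845 -2.309 -3.099
v 1.883 -2.469 -2.548
v 1.457 -2.212 -2.26
v 1.397 -1.953 -3.151
f 2 4 1
f 5 2 1
f 1 4 3
f 3 5 1
f 2 8 4
f 6 2 5
f 6 8 2
f 4 8 3
f 7 5 3
f 3 8 7
f 7 6 5
f 8 6 7
f 10 9 12
f 10 12 11
f 12 9 13
f 12 13 11
f 13 9 14
f 13 14 11
f 14 9 15
f 14 15 11
f 15 9 16
f 15 16 11
f 16 9 17
f 16 17 11
f 17 9 18
f 17 18 11
f 18 9 19
f 18 19 11
f 19 9 20
f 19 20 11
f 20 9 10
f 20 10 11
f 22 21 24
f 22 24 23
f 24 21 25
f 24 25 23
f 25 21 26
f 25 26 23
f 26 21 27
f 26 27 23
f 27 21 28
f 27 28 23
f 28 21 29
f 28 29 23
f 29 21 30
f 29 30 23
f 30 21 31
f 30 31 23
f 31 21 22
f 31 22 23
f 32 69 48
f 69 43 72
f 48 72 37
f 69 72 48
f 32 48 44
f 48 37 49
f 44 49 33
f 48 49 44
f 32 44 53
f 44 33 54
f 53 54 39
f 44 54 53
f 32 53 65
f 53 39 68
f 65 68 42
f 53 68 65
f 32 65 69
f 65 42 73
f 69 73 43
f 65 73 69
f 33 49 60
f 49 37 63
f 60 63 41
f 49 63 60
f 37 72 50
f 72 43 71
f 50 71 36
f 72 71 50
f 43 73 70
f 73 42 66
f 70 66 34
f 73 66 70
f 42 68 67
f 68 39 55
f 67 55 38
f 68 55 67
f 39 54 59
f 54 33 56
f 59 56 40
f 54 56 59
f 35 61 47
f 61 41 62
f 47 62 36
f 61 62 47
f 35 47 45
f 47 36 46
f 45 46 34
f 47 46 45
f 35 45 52
f 45 34 51
f 52 51 38
f 45 51 52
f 35 52 57
f 52 38 58
f 57 58 40
f 52 58 57
f 35 57 61
f 57 40 64
f 61 64 41
f 57 64 61
f 36 62 50
f 62 41 63
f 50 63 37
f 62 63 50
f 34 46 70
f 46 36 71
f 70 71 43
f 46 71 70
f 38 51 67
f 51 34 66
f 67 66 42
f 51 66 67
f 40 58 59
f 58 38 55
f 59 55 39
f 58 55 59
f 41 64 60
f 64 40 56
f 60 56 33
f 64 56 60



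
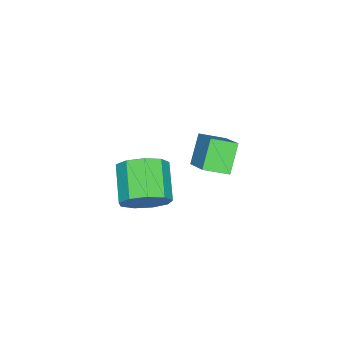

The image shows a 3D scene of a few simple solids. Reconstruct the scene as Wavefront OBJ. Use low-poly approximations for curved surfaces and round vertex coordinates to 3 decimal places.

v -0.549 -3.041 2.913
v 0.348 -2.113 3.789
v -1.082 -2.178 2.543
v -0.185 -1.249 3.419
v 0.345 -2.931 1.881
v 1.242 -2.002 2.757
v -0.188 -2.067 1.511
v 0.709 -1.139 2.387
v 4.306 -2.704 3.271
v 4.69 -2.41 4.1
v 3.497 -3.161 4.919
v 3.114 -3.456 4.089
v 4.259 -1.965 3.881
v 3.067 -2.717 4.7
v 3.851 -1.866 3.377
v 2.658 -2.618 4.195
v 3.655 -2.159 2.823
v 2.463 -2.911 3.641
v 3.765 -2.708 2.478
v 2.572 -3.459 3.297
v 4.127 -3.254 2.505
v 2.935 -4.006 3.323
v 4.574 -3.544 2.89
v 3.381 -4.295 3.708
v 4.895 -3.44 3.453
v 3.703 -4.192 4.271
v 4.941 -2.992 3.931
v 3.748 -3.744 4.749
f 2 4 1
f 5 2 1
f 1 4 3
f 3 5 1
f 2 8 4
f 6 2 5
f 6 8 2
f 4 8 3
f 7 5 3
f 3 8 7
f 7 6 5
f 8 6 7
f 10 9 13
f 10 13 11
f 11 13 14
f 11 14 12
f 13 9 15
f 13 15 14
f 14 15 16
f 14 16 12
f 15 9 17
f 15 17 16
f 16 17 18
f 16 18 12
f 17 9 19
f 17 19 18
f 18 19 20
f 18 20 12
f 19 9 21
f 19 21 20
f 20 21 22
f 20 22 12
f 21 9 23
f 21 23 22
f 22 23 24
f 22 24 12
f 23 9 25
f 23 25 24
f 24 25 26
f 24 26 12
f 25 9 27
f 25 27 26
f 26 27 28
f 26 28 12
f 27 9 10
f 27 10 28
f 28 10 11
f 28 11 12



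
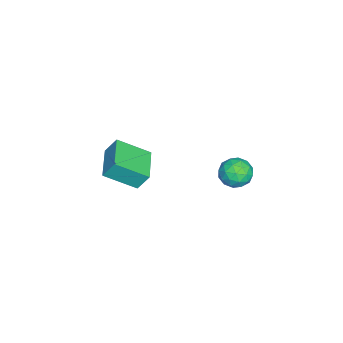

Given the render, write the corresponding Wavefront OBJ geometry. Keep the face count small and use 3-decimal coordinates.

v 0.906 1.117 3.473
v 1.337 0.761 3.062
v 0.063 0.919 2.758
v 0.494 0.563 2.347
v 0.315 0.307 2.966
v 0.836 0.429 3.408
v 0.564 1.251 2.412
v 1.085 1.373 2.854
v 1.126 0.845 2.406
v 0.973 0.261 2.749
v 0.427 1.419 3.071
v 0.274 0.835 3.414
v 1.196 0.956 3.33
v 0.204 0.724 2.49
v 0.099 0.573 2.854
v 0.353 0.364 2.612
v 0.901 0.761 3.534
v 1.155 0.552 3.292
v 0.554 0.285 3.236
v 0.245 1.128 2.528
v 0.499 0.919 2.286
v 1.047 1.316 3.208
v 1.301 1.107 2.966
v 0.846 1.395 2.584
v 1.325 0.797 2.703
v 0.83 0.68 2.283
v 0.87 1.084 2.321
v 1.177 1.156 2.581
v 1.235 0.454 2.904
v 0.739 0.337 2.484
v 0.634 0.186 2.848
v 0.94 0.258 3.108
v 1.111 0.502 2.519
v 0.661 1.343 3.336
v 0.165 1.226 2.916
v 0.46 1.422 2.712
v 0.766 1.494 2.972
v 0.57 1 3.537
v 0.075 0.883 3.117
v 0.223 0.524 3.239
v 0.53 0.596 3.499
v 0.289 1.178 3.301
v -1.894 -3.512 0.128
v -1.558 -4.786 0.944
v -1.943 -3.042 0.882
v -1.607 -4.316 1.698
v -0.393 -3.184 0.022
v -0.057 -4.458 0.838
v -0.442 -2.714 0.776
v -0.106 -3.988 1.592
f 1 38 17
f 38 12 41
f 17 41 6
f 38 41 17
f 1 17 13
f 17 6 18
f 13 18 2
f 17 18 13
f 1 13 22
f 13 2 23
f 22 23 8
f 13 23 22
f 1 22 34
f 22 8 37
f 34 37 11
f 22 37 34
f 1 34 38
f 34 11 42
f 38 42 12
f 34 42 38
f 2 18 29
f 18 6 32
f 29 32 10
f 18 32 29
f 6 41 19
f 41 12 40
f 19 40 5
f 41 40 19
f 12 42 39
f 42 11 35
f 39 35 3
f 42 35 39
f 11 37 36
f 37 8 24
f 36 24 7
f 37 24 36
f 8 23 28
f 23 2 25
f 28 25 9
f 23 25 28
f 4 30 16
f 30 10 31
f 16 31 5
f 30 31 16
f 4 16 14
f 16 5 15
f 14 15 3
f 16 15 14
f 4 14 21
f 14 3 20
f 21 20 7
f 14 20 21
f 4 21 26
f 21 7 27
f 26 27 9
f 21 27 26
f 4 26 30
f 26 9 33
f 30 33 10
f 26 33 30
f 5 31 19
f 31 10 32
f 19 32 6
f 31 32 19
f 3 15 39
f 15 5 40
f 39 40 12
f 15 40 39
f 7 20 36
f 20 3 35
f 36 35 11
f 20 35 36
f 9 27 28
f 27 7 24
f 28 24 8
f 27 24 28
f 10 33 29
f 33 9 25
f 29 25 2
f 33 25 29
f 44 46 43
f 47 44 43
f 43 46 45
f 45 47 43
f 44 50 46
f 48 44 47
f 48 50 44
f 46 50 45
f 49 47 45
f 45 50 49
f 49 48 47
f 50 48 49



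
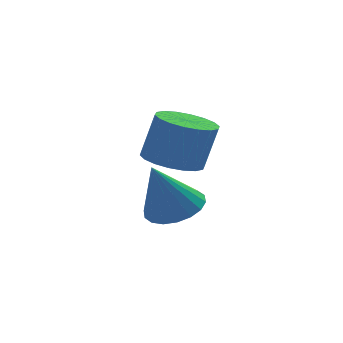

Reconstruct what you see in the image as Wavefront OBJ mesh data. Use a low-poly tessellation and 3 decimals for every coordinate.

v 1.085 -3.992 -1.407
v 2.086 -3.993 -1.689
v 2.557 -3.949 -0.014
v 1.555 -3.948 0.267
v 1.984 -3.541 -1.672
v 2.455 -3.498 0.003
v 1.704 -3.179 -1.602
v 2.175 -3.136 0.072
v 1.302 -2.978 -1.494
v 1.772 -2.935 0.18
v 0.856 -2.978 -1.369
v 1.327 -2.935 0.306
v 0.456 -3.178 -1.251
v 0.926 -3.135 0.423
v 0.18 -3.54 -1.165
v 0.651 -3.496 0.51
v 0.083 -3.991 -1.126
v 0.554 -3.947 0.549
v 0.185 -4.442 -1.143
v 0.656 -4.399 0.532
v 0.465 -4.804 -1.212
v 0.936 -4.761 0.462
v 0.868 -5.005 -1.32
v 1.338 -4.962 0.354
v 1.313 -5.005 -1.446
v 1.784 -4.962 0.229
v 1.714 -4.805 -1.563
v 2.184 -4.762 0.111
v 1.989 -4.444 -1.65
v 2.46 -4.4 0.025
v 1.387 -1.808 -4.289
v 2.362 -2.16 -3.988
v 0.593 -2.312 -2.311
v 2.373 -1.695 -3.865
v 2.189 -1.253 -3.826
v 1.846 -0.921 -3.879
v 1.412 -0.764 -4.013
v 0.972 -0.815 -4.202
v 0.615 -1.062 -4.408
v 0.411 -1.457 -4.591
v 0.4 -1.921 -4.713
v 0.584 -2.363 -4.752
v 0.927 -2.696 -4.699
v 1.362 -2.852 -4.565
v 1.801 -2.802 -4.376
v 2.158 -2.555 -4.17
f 2 1 5
f 2 5 3
f 3 5 6
f 3 6 4
f 5 1 7
f 5 7 6
f 6 7 8
f 6 8 4
f 7 1 9
f 7 9 8
f 8 9 10
f 8 10 4
f 9 1 11
f 9 11 10
f 10 11 12
f 10 12 4
f 11 1 13
f 11 13 12
f 12 13 14
f 12 14 4
f 13 1 15
f 13 15 14
f 14 15 16
f 14 16 4
f 15 1 17
f 15 17 16
f 16 17 18
f 16 18 4
f 17 1 19
f 17 19 18
f 18 19 20
f 18 20 4
f 19 1 21
f 19 21 20
f 20 21 22
f 20 22 4
f 21 1 23
f 21 23 22
f 22 23 24
f 22 24 4
f 23 1 25
f 23 25 24
f 24 25 26
f 24 26 4
f 25 1 27
f 25 27 26
f 26 27 28
f 26 28 4
f 27 1 29
f 27 29 28
f 28 29 30
f 28 30 4
f 29 1 2
f 29 2 30
f 30 2 3
f 30 3 4
f 32 31 34
f 32 34 33
f 34 31 35
f 34 35 33
f 35 31 36
f 35 36 33
f 36 31 37
f 36 37 33
f 37 31 38
f 37 38 33
f 38 31 39
f 38 39 33
f 39 31 40
f 39 40 33
f 40 31 41
f 40 41 33
f 41 31 42
f 41 42 33
f 42 31 43
f 42 43 33
f 43 31 44
f 43 44 33
f 44 31 45
f 44 45 33
f 45 31 46
f 45 46 33
f 46 31 32
f 46 32 33



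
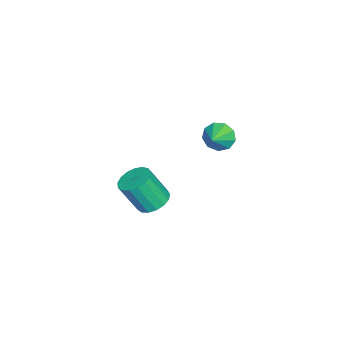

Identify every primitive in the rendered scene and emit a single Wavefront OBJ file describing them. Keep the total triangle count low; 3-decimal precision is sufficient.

v -2.793 -2.59 -2.622
v -2.319 -3.179 -3.01
v -2.033 -3.979 -1.446
v -2.507 -3.39 -1.058
v -2.052 -2.889 -2.911
v -1.765 -3.689 -1.346
v -1.954 -2.53 -2.745
v -1.668 -3.33 -1.181
v -2.049 -2.185 -2.552
v -1.763 -2.985 -0.987
v -2.314 -1.933 -2.374
v -2.028 -2.733 -0.81
v -2.689 -1.831 -2.253
v -2.403 -2.631 -0.689
v -3.088 -1.904 -2.217
v -2.802 -2.703 -0.653
v -3.419 -2.133 -2.274
v -3.133 -2.932 -0.709
v -3.607 -2.467 -2.41
v -3.321 -3.267 -0.846
v -3.608 -2.829 -2.595
v -3.322 -3.629 -1.031
v -3.423 -3.137 -2.786
v -3.137 -3.937 -1.222
v -3.093 -3.319 -2.94
v -2.807 -4.119 -1.376
v -2.695 -3.335 -3.021
v -2.408 -4.134 -1.456
v -1.558 0.776 3.604
v -1.298 0.36 3.037
v -0.622 0.744 4.056
v -1.232 0.858 2.934
v -1.318 1.318 3.145
v -1.516 1.524 3.57
v -1.734 1.38 4.012
v -1.87 0.954 4.263
v -1.86 0.444 4.205
v -1.708 0.09 3.866
v -1.487 0.057 3.405
f 2 1 5
f 2 5 3
f 3 5 6
f 3 6 4
f 5 1 7
f 5 7 6
f 6 7 8
f 6 8 4
f 7 1 9
f 7 9 8
f 8 9 10
f 8 10 4
f 9 1 11
f 9 11 10
f 10 11 12
f 10 12 4
f 11 1 13
f 11 13 12
f 12 13 14
f 12 14 4
f 13 1 15
f 13 15 14
f 14 15 16
f 14 16 4
f 15 1 17
f 15 17 16
f 16 17 18
f 16 18 4
f 17 1 19
f 17 19 18
f 18 19 20
f 18 20 4
f 19 1 21
f 19 21 20
f 20 21 22
f 20 22 4
f 21 1 23
f 21 23 22
f 22 23 24
f 22 24 4
f 23 1 25
f 23 25 24
f 24 25 26
f 24 26 4
f 25 1 27
f 25 27 26
f 26 27 28
f 26 28 4
f 27 1 2
f 27 2 28
f 28 2 3
f 28 3 4
f 30 29 32
f 30 32 31
f 32 29 33
f 32 33 31
f 33 29 34
f 33 34 31
f 34 29 35
f 34 35 31
f 35 29 36
f 35 36 31
f 36 29 37
f 36 37 31
f 37 29 38
f 37 38 31
f 38 29 39
f 38 39 31
f 39 29 30
f 39 30 31



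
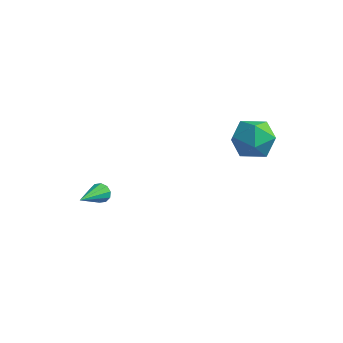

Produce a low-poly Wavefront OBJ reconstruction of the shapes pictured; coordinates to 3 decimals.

v 1.326 2.007 -0.657
v 2.208 2.652 -0.697
v 2.032 0.968 -1.903
v 2.914 1.613 -1.943
v 2.725 0.999 -1.058
v 2.289 1.642 -0.288
v 1.951 1.978 -2.312
v 1.515 2.621 -1.542
v 2.594 2.635 -1.72
v 3.072 2.03 -0.944
v 1.168 1.59 -1.656
v 1.646 0.985 -0.88
v -2.433 -2.659 -4.016
v -2.223 -2.459 -3.609
v -2.247 -4.221 -3.344
v -2.528 -2.475 -3.561
v -2.797 -2.561 -3.687
v -2.927 -2.685 -3.939
v -2.868 -2.799 -4.22
v -2.644 -2.86 -4.423
v -2.339 -2.844 -4.471
v -2.07 -2.758 -4.345
v -1.94 -2.634 -4.094
v -1.999 -2.52 -3.813
f 1 12 6
f 1 6 2
f 1 2 8
f 1 8 11
f 1 11 12
f 2 6 10
f 6 12 5
f 12 11 3
f 11 8 7
f 8 2 9
f 4 10 5
f 4 5 3
f 4 3 7
f 4 7 9
f 4 9 10
f 5 10 6
f 3 5 12
f 7 3 11
f 9 7 8
f 10 9 2
f 14 13 16
f 14 16 15
f 16 13 17
f 16 17 15
f 17 13 18
f 17 18 15
f 18 13 19
f 18 19 15
f 19 13 20
f 19 20 15
f 20 13 21
f 20 21 15
f 21 13 22
f 21 22 15
f 22 13 23
f 22 23 15
f 23 13 24
f 23 24 15
f 24 13 14
f 24 14 15



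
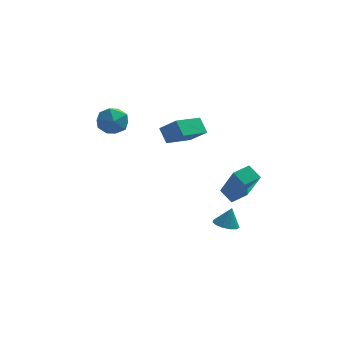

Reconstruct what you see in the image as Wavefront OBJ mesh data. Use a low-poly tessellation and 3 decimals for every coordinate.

v 3.9 -3.973 2.325
v 3.369 -3.458 2.782
v 3.311 -2.982 0.522
v 2.78 -2.466 0.979
v 4.62 -3.334 2.441
v 4.089 -2.818 2.898
v 4.031 -2.342 0.638
v 3.5 -1.827 1.095
v 3.066 -3.036 -0.948
v 3.689 -3.139 -1.099
v 3.334 -2.844 0.028
v 3.628 -2.782 -1.152
v 3.388 -2.505 -1.141
v 3.046 -2.397 -1.068
v 2.71 -2.492 -0.957
v 2.487 -2.759 -0.843
v 2.448 -3.114 -0.762
v 2.605 -3.445 -0.741
v 2.908 -3.645 -0.785
v 3.261 -3.652 -0.881
v 3.553 -3.463 -0.998
v 0.956 1.207 2.544
v 0.587 1.785 3.244
v 0.132 1.617 1.773
v -0.236 2.195 2.474
v 2.076 2.525 2.046
v 1.708 3.103 2.747
v 1.253 2.935 1.276
v 0.884 3.513 1.976
v -3.25 3.724 2.691
v -2.343 3.947 2.839
v -2.817 2.473 1.921
v -1.91 2.696 2.069
v -2.453 2.42 2.793
v -2.721 3.194 3.269
v -2.439 3.226 1.491
v -2.707 4 1.967
v -1.841 3.64 2.097
v -1.85 3.141 2.902
v -3.31 3.279 1.858
v -3.319 2.78 2.663
f 2 4 1
f 5 2 1
f 1 4 3
f 3 5 1
f 2 8 4
f 6 2 5
f 6 8 2
f 4 8 3
f 7 5 3
f 3 8 7
f 7 6 5
f 8 6 7
f 10 9 12
f 10 12 11
f 12 9 13
f 12 13 11
f 13 9 14
f 13 14 11
f 14 9 15
f 14 15 11
f 15 9 16
f 15 16 11
f 16 9 17
f 16 17 11
f 17 9 18
f 17 18 11
f 18 9 19
f 18 19 11
f 19 9 20
f 19 20 11
f 20 9 21
f 20 21 11
f 21 9 10
f 21 10 11
f 23 25 22
f 26 23 22
f 22 25 24
f 24 26 22
f 23 29 25
f 27 23 26
f 27 29 23
f 25 29 24
f 28 26 24
f 24 29 28
f 28 27 26
f 29 27 28
f 30 41 35
f 30 35 31
f 30 31 37
f 30 37 40
f 30 40 41
f 31 35 39
f 35 41 34
f 41 40 32
f 40 37 36
f 37 31 38
f 33 39 34
f 33 34 32
f 33 32 36
f 33 36 38
f 33 38 39
f 34 39 35
f 32 34 41
f 36 32 40
f 38 36 37
f 39 38 31

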